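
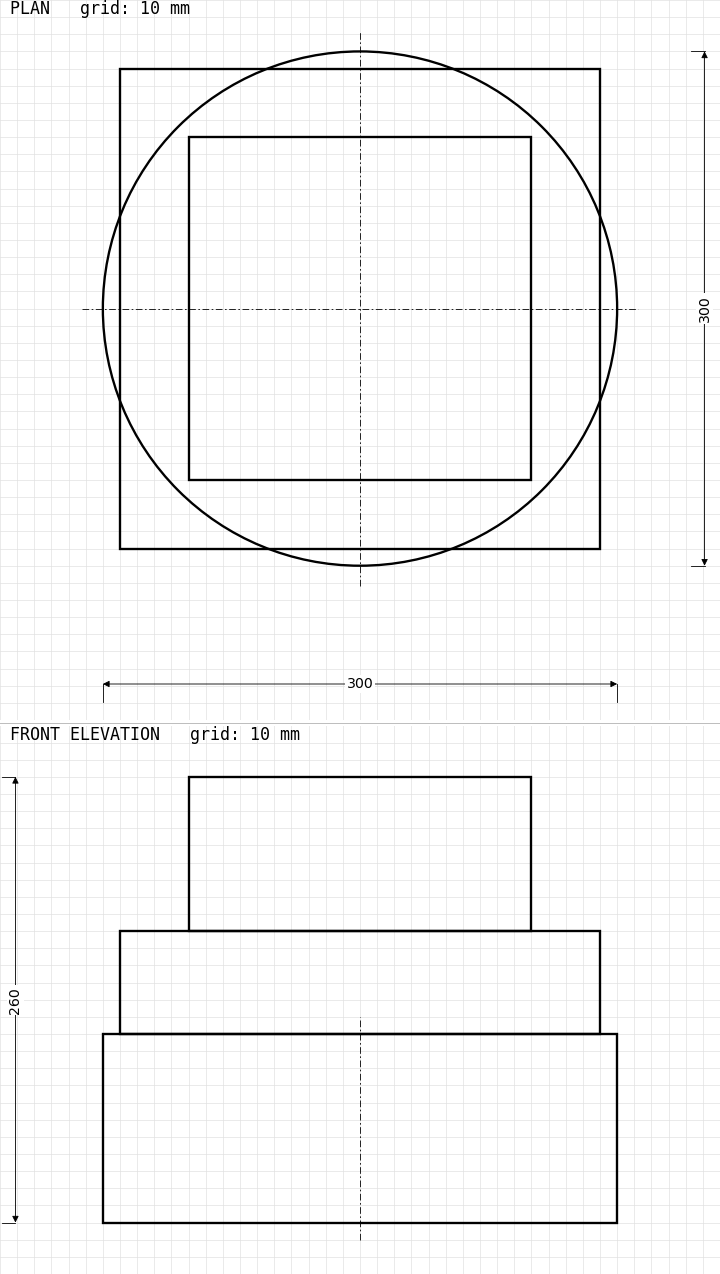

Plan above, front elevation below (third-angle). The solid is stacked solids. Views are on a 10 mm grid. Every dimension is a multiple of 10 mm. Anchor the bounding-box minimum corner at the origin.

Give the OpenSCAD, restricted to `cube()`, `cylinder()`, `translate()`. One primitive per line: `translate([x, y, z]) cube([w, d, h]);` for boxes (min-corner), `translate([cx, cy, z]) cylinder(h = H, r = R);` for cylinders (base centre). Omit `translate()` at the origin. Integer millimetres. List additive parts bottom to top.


translate([150, 150, 0]) cylinder(h = 110, r = 150);
translate([10, 10, 110]) cube([280, 280, 60]);
translate([50, 50, 170]) cube([200, 200, 90]);


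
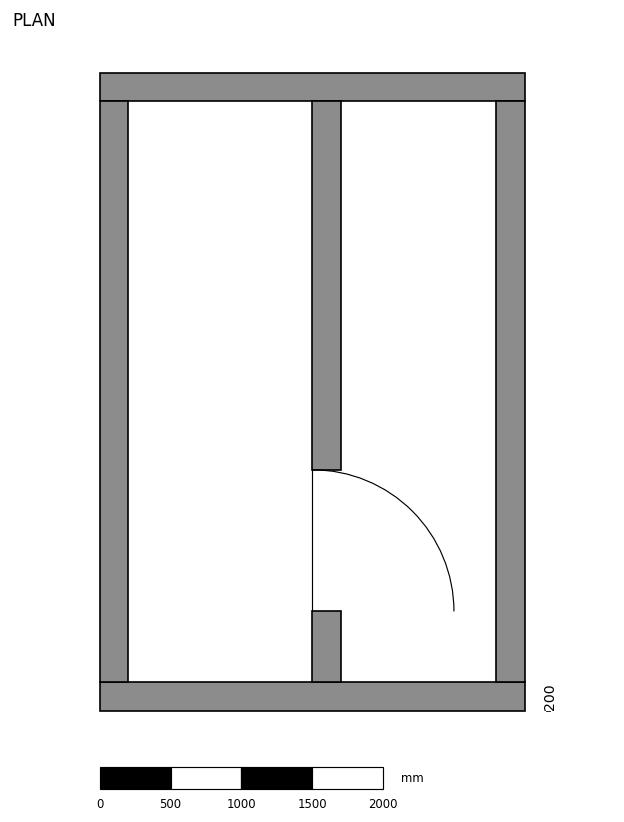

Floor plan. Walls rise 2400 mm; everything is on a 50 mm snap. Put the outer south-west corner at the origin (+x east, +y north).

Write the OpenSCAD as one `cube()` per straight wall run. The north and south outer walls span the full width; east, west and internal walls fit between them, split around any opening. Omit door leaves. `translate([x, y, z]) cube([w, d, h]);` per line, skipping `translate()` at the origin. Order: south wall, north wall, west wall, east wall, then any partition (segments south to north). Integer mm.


cube([3000, 200, 2400]);
translate([0, 4300, 0]) cube([3000, 200, 2400]);
translate([0, 200, 0]) cube([200, 4100, 2400]);
translate([2800, 200, 0]) cube([200, 4100, 2400]);
translate([1500, 200, 0]) cube([200, 500, 2400]);
translate([1500, 1700, 0]) cube([200, 2600, 2400]);


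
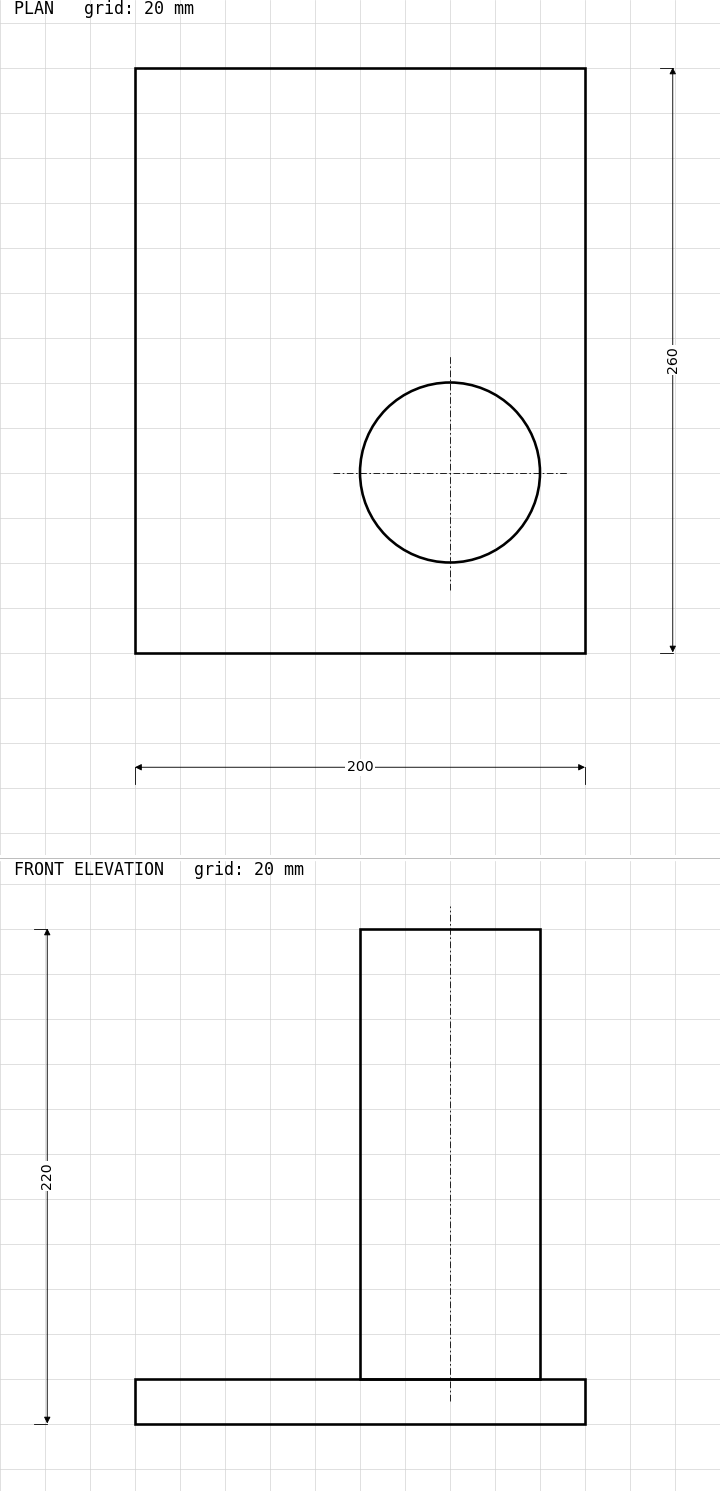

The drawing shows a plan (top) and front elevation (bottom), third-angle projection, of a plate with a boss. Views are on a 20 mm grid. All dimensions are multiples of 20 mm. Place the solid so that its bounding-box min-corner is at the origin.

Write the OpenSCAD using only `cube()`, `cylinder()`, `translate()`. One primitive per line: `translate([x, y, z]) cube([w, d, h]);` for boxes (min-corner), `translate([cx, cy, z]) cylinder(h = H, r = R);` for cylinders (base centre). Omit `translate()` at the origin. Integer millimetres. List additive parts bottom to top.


cube([200, 260, 20]);
translate([140, 80, 20]) cylinder(h = 200, r = 40);


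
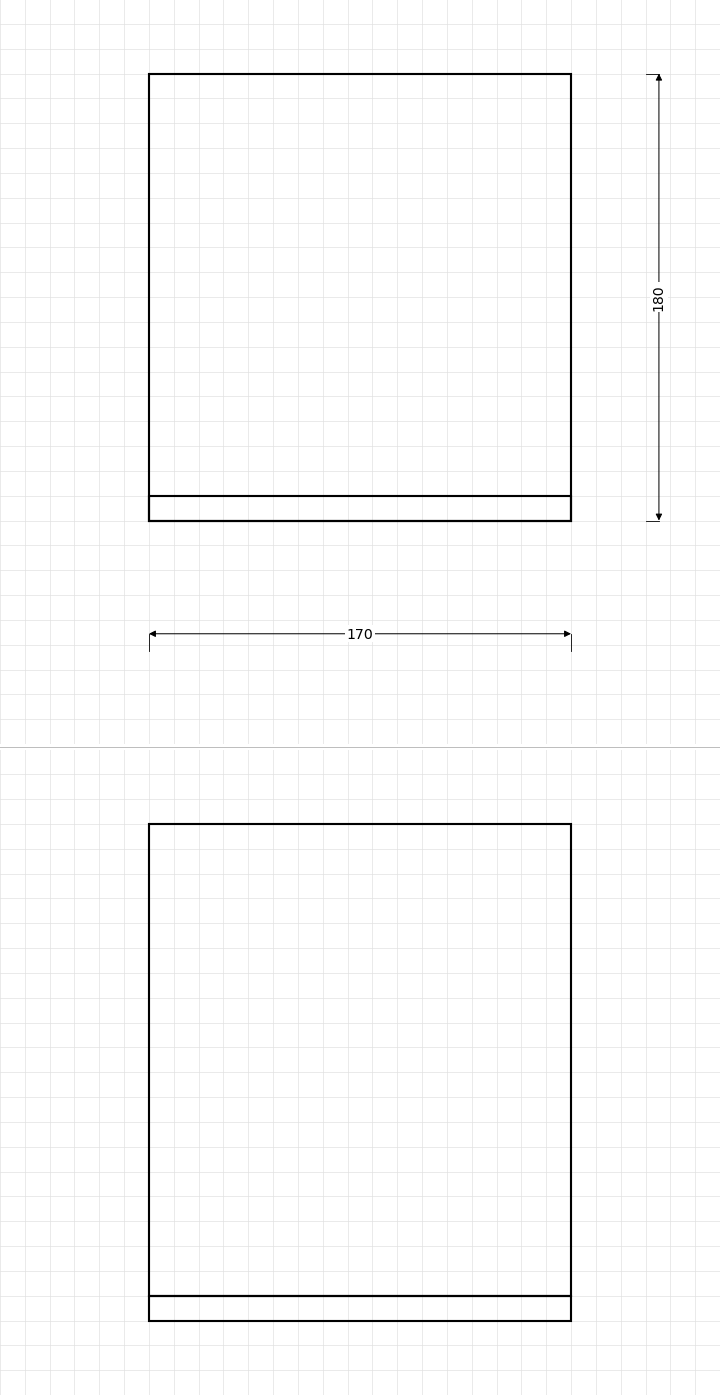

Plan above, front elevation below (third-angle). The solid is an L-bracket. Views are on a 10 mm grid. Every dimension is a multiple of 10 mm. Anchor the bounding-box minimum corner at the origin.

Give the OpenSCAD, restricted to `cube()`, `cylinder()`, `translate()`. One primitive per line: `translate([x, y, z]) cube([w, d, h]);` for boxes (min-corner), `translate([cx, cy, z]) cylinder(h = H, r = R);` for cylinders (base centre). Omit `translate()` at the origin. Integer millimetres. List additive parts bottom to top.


cube([170, 180, 10]);
translate([0, 0, 10]) cube([170, 10, 190]);


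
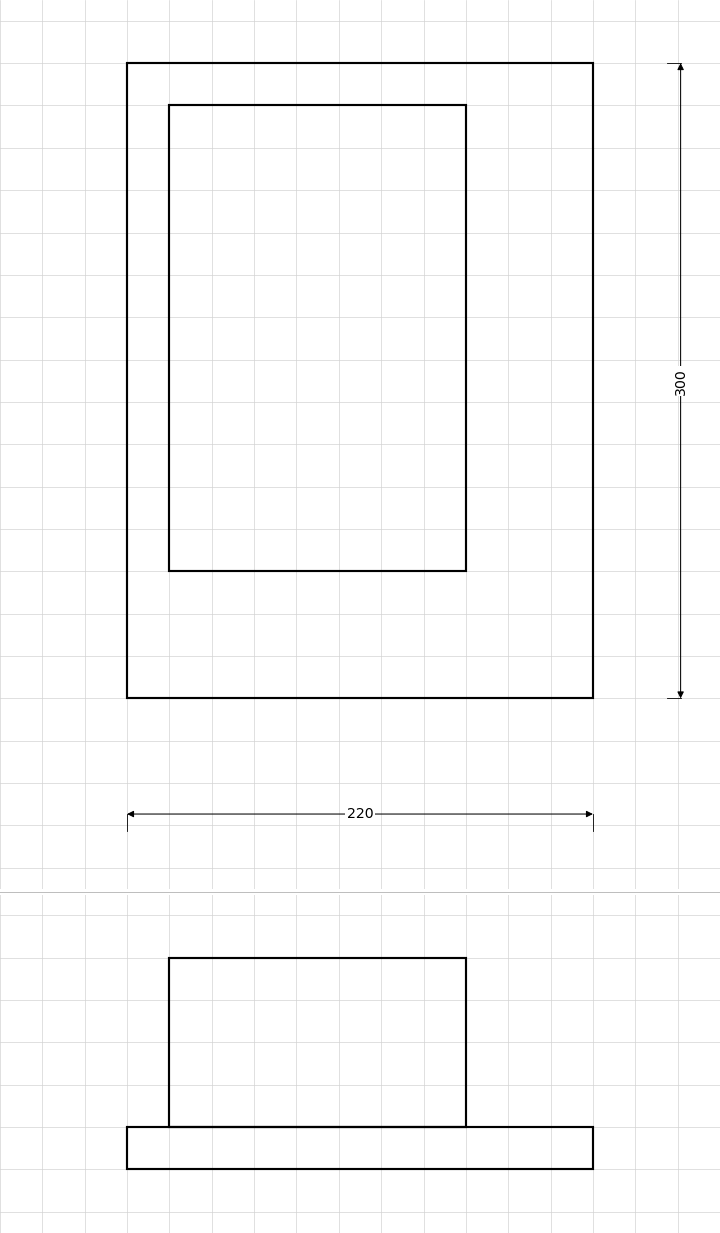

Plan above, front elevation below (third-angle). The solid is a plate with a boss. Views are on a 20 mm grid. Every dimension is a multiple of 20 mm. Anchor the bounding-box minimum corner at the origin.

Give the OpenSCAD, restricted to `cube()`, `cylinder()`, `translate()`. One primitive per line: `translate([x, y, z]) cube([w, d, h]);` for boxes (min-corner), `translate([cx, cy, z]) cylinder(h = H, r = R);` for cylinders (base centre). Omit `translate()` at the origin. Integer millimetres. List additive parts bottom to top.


cube([220, 300, 20]);
translate([20, 60, 20]) cube([140, 220, 80]);


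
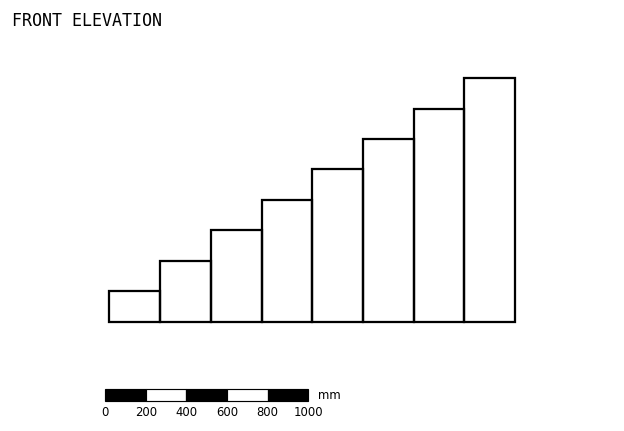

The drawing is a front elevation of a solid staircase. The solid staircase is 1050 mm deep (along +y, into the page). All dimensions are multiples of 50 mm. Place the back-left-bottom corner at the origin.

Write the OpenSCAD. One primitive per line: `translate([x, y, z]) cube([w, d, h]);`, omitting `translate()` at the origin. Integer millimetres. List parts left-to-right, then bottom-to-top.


cube([250, 1050, 150]);
translate([250, 0, 0]) cube([250, 1050, 300]);
translate([500, 0, 0]) cube([250, 1050, 450]);
translate([750, 0, 0]) cube([250, 1050, 600]);
translate([1000, 0, 0]) cube([250, 1050, 750]);
translate([1250, 0, 0]) cube([250, 1050, 900]);
translate([1500, 0, 0]) cube([250, 1050, 1050]);
translate([1750, 0, 0]) cube([250, 1050, 1200]);


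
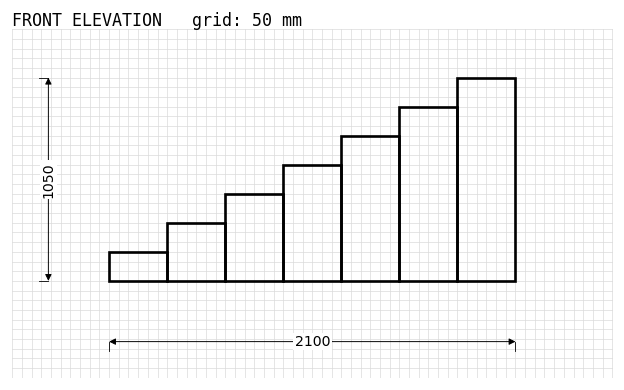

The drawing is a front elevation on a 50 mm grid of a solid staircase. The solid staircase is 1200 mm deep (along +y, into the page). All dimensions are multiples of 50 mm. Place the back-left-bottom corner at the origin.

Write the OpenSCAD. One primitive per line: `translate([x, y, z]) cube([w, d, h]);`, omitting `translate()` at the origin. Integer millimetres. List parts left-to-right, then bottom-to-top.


cube([300, 1200, 150]);
translate([300, 0, 0]) cube([300, 1200, 300]);
translate([600, 0, 0]) cube([300, 1200, 450]);
translate([900, 0, 0]) cube([300, 1200, 600]);
translate([1200, 0, 0]) cube([300, 1200, 750]);
translate([1500, 0, 0]) cube([300, 1200, 900]);
translate([1800, 0, 0]) cube([300, 1200, 1050]);


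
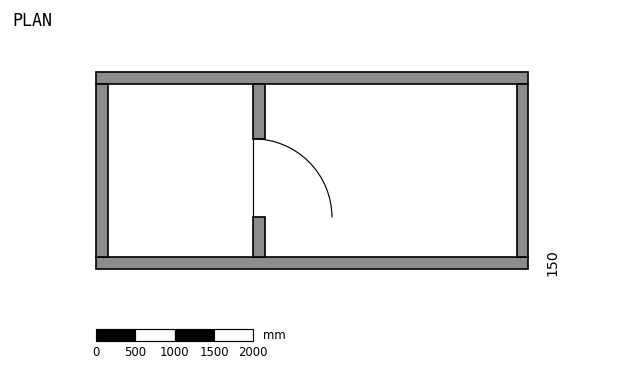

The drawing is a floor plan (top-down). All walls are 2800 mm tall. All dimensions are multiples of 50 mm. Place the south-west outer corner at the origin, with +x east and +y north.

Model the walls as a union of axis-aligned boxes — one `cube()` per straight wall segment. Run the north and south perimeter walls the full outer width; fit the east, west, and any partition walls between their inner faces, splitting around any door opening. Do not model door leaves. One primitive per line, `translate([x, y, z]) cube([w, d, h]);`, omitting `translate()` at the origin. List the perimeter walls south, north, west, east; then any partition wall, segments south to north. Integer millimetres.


cube([5500, 150, 2800]);
translate([0, 2350, 0]) cube([5500, 150, 2800]);
translate([0, 150, 0]) cube([150, 2200, 2800]);
translate([5350, 150, 0]) cube([150, 2200, 2800]);
translate([2000, 150, 0]) cube([150, 500, 2800]);
translate([2000, 1650, 0]) cube([150, 700, 2800]);


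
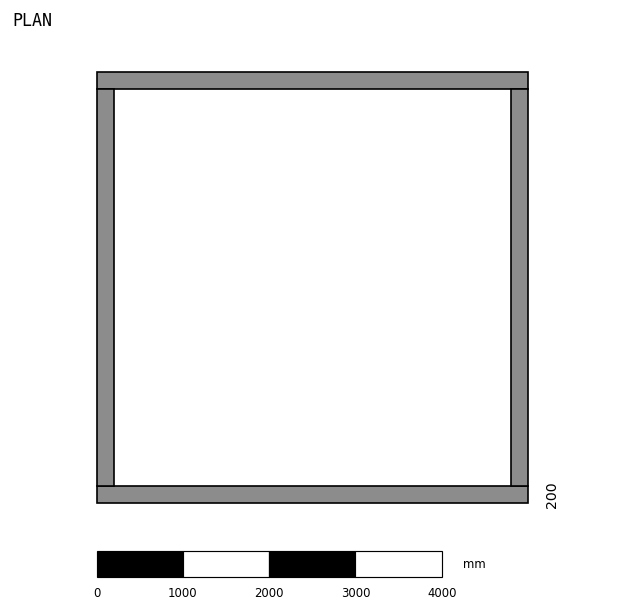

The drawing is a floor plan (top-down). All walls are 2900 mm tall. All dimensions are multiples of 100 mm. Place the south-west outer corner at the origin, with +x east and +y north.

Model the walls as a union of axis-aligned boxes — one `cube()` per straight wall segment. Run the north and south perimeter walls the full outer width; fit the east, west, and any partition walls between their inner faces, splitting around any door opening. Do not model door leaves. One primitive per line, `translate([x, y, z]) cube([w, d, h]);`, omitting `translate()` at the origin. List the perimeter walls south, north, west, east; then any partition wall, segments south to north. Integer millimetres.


cube([5000, 200, 2900]);
translate([0, 4800, 0]) cube([5000, 200, 2900]);
translate([0, 200, 0]) cube([200, 4600, 2900]);
translate([4800, 200, 0]) cube([200, 4600, 2900]);


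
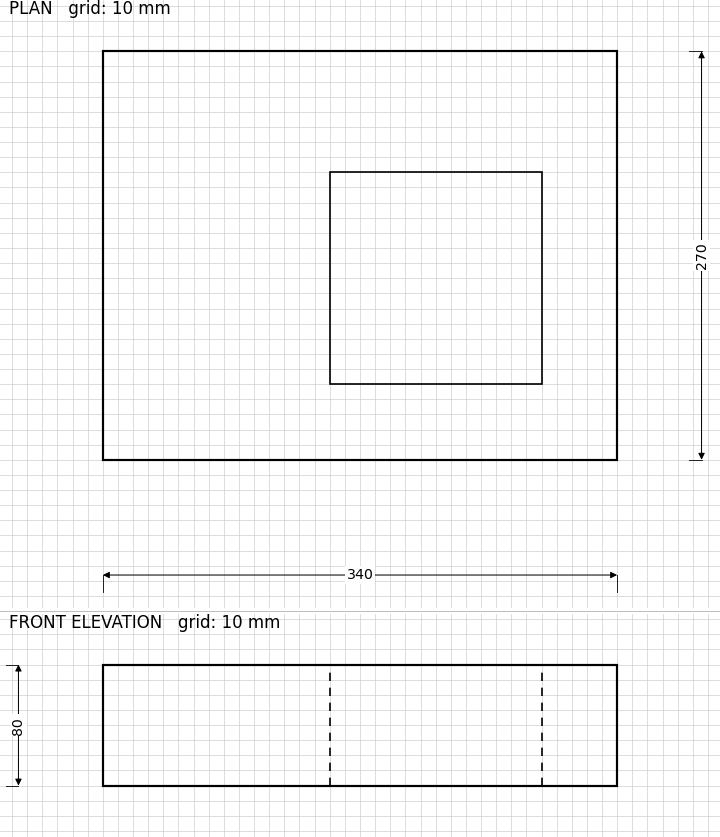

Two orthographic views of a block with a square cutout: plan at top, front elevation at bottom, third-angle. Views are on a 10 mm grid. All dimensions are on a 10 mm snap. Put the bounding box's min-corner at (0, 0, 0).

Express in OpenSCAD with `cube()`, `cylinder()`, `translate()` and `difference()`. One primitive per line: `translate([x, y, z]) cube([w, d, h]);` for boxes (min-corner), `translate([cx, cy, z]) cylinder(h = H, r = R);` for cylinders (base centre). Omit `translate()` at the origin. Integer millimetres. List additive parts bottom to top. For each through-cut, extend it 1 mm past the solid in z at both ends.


difference() {
  cube([340, 270, 80]);
  translate([150, 50, -1]) cube([140, 140, 82]);
}


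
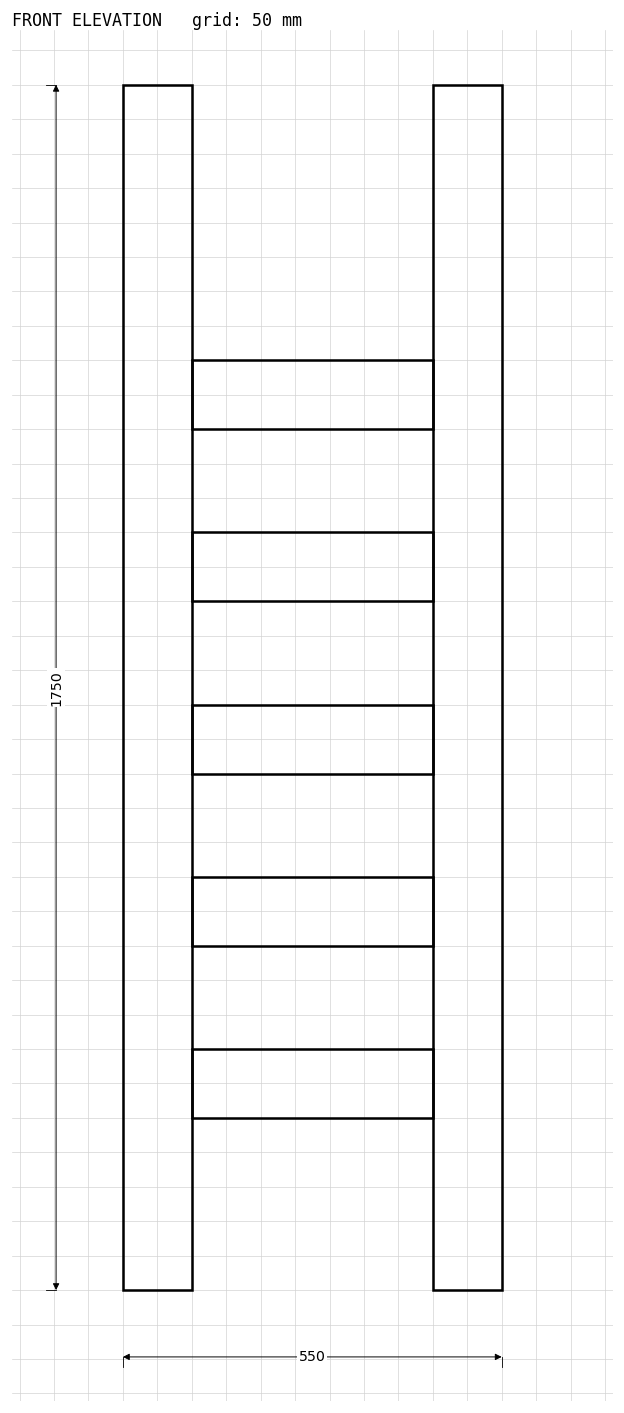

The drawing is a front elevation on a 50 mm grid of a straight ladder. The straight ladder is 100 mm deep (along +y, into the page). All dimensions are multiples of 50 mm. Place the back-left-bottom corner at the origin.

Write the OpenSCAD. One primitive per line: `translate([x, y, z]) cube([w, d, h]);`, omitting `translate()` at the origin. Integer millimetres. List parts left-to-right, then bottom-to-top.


cube([100, 100, 1750]);
translate([100, 0, 250]) cube([350, 100, 100]);
translate([100, 0, 500]) cube([350, 100, 100]);
translate([100, 0, 750]) cube([350, 100, 100]);
translate([100, 0, 1000]) cube([350, 100, 100]);
translate([100, 0, 1250]) cube([350, 100, 100]);
translate([450, 0, 0]) cube([100, 100, 1750]);


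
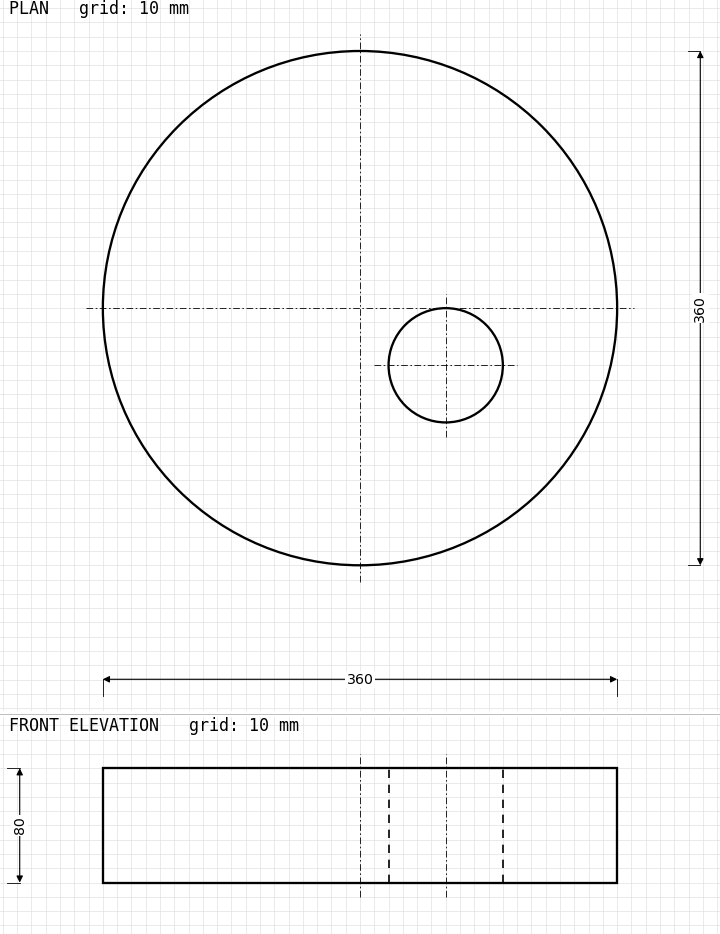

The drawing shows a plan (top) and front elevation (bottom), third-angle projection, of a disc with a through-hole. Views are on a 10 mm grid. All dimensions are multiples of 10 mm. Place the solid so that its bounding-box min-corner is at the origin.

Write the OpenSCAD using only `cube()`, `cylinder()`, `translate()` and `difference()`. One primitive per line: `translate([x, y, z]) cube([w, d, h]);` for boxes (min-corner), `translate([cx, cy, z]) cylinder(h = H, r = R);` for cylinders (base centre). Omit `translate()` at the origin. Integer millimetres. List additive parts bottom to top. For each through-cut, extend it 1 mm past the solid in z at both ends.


difference() {
  translate([180, 180, 0]) cylinder(h = 80, r = 180);
  translate([240, 140, -1]) cylinder(h = 82, r = 40);
}


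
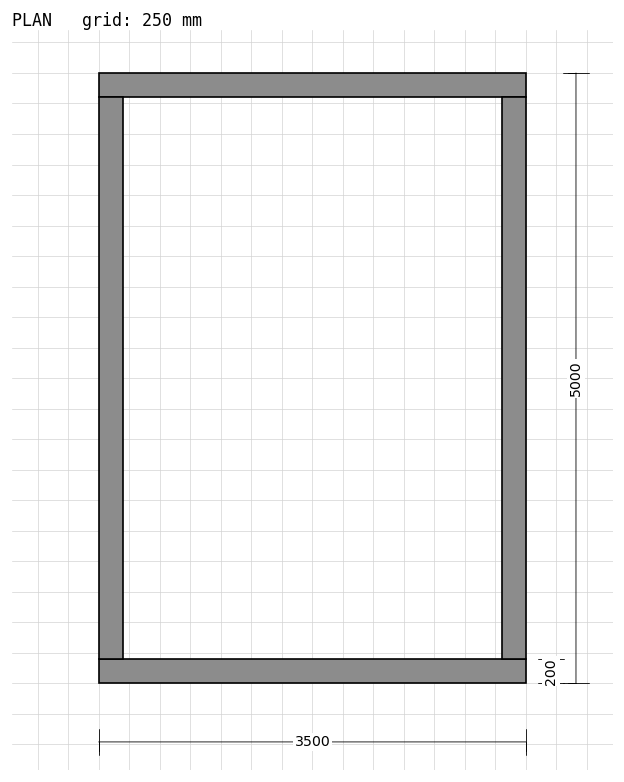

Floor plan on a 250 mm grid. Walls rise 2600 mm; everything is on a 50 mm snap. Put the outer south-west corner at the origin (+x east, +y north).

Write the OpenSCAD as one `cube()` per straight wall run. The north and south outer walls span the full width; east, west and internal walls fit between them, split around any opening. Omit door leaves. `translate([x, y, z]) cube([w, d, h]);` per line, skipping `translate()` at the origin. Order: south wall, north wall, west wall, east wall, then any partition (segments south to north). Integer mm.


cube([3500, 200, 2600]);
translate([0, 4800, 0]) cube([3500, 200, 2600]);
translate([0, 200, 0]) cube([200, 4600, 2600]);
translate([3300, 200, 0]) cube([200, 4600, 2600]);


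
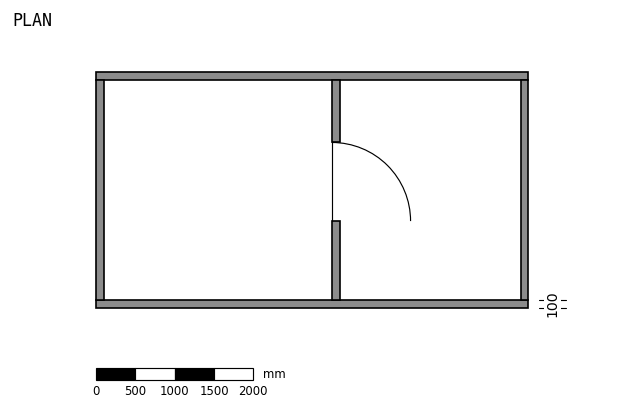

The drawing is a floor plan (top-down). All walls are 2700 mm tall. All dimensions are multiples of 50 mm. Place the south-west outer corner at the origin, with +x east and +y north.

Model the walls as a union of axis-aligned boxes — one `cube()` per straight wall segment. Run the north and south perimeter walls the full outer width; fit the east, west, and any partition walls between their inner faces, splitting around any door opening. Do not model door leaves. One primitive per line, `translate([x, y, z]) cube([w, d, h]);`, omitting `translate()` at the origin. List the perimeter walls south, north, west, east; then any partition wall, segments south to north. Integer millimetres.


cube([5500, 100, 2700]);
translate([0, 2900, 0]) cube([5500, 100, 2700]);
translate([0, 100, 0]) cube([100, 2800, 2700]);
translate([5400, 100, 0]) cube([100, 2800, 2700]);
translate([3000, 100, 0]) cube([100, 1000, 2700]);
translate([3000, 2100, 0]) cube([100, 800, 2700]);


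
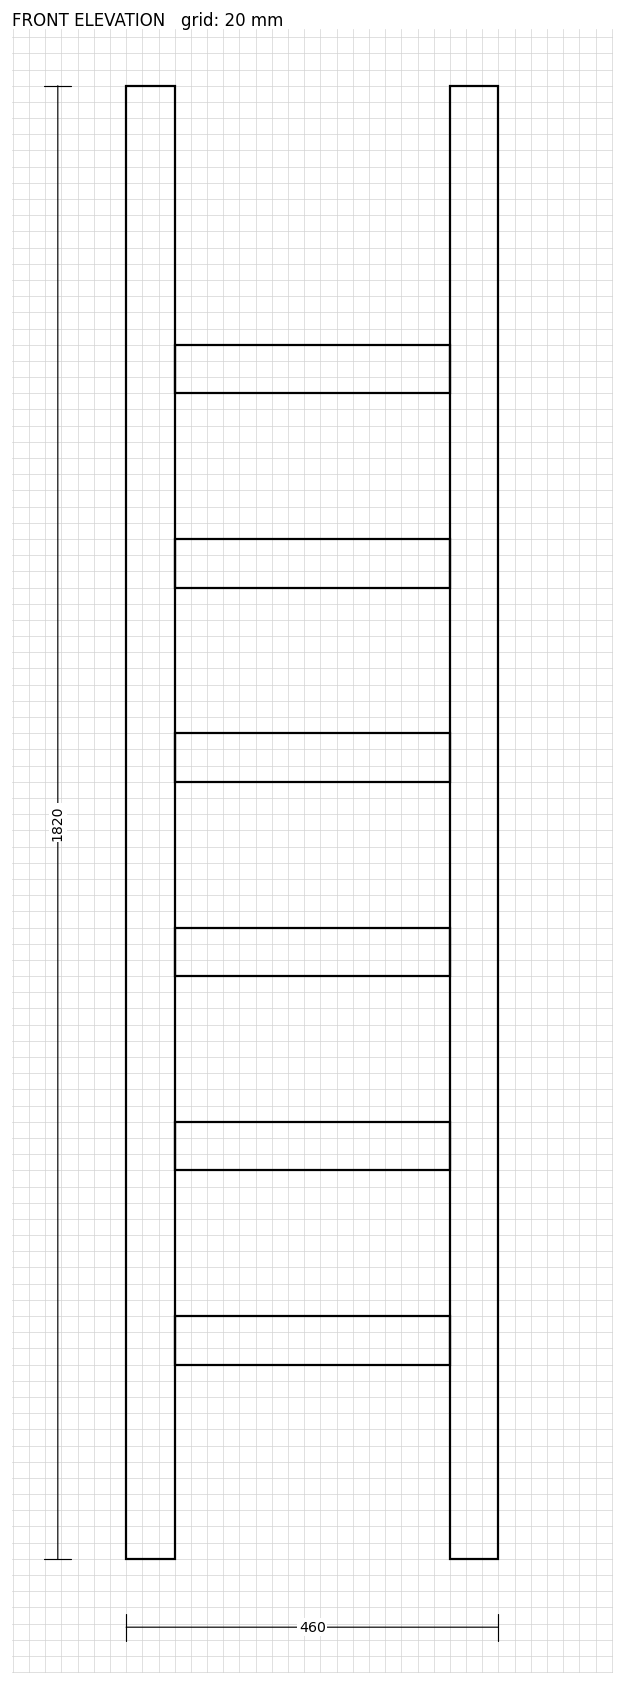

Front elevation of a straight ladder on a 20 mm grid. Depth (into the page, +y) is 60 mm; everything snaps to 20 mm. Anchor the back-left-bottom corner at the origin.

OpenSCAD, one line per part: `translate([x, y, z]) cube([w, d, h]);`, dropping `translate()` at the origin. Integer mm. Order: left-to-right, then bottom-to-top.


cube([60, 60, 1820]);
translate([60, 0, 240]) cube([340, 60, 60]);
translate([60, 0, 480]) cube([340, 60, 60]);
translate([60, 0, 720]) cube([340, 60, 60]);
translate([60, 0, 960]) cube([340, 60, 60]);
translate([60, 0, 1200]) cube([340, 60, 60]);
translate([60, 0, 1440]) cube([340, 60, 60]);
translate([400, 0, 0]) cube([60, 60, 1820]);


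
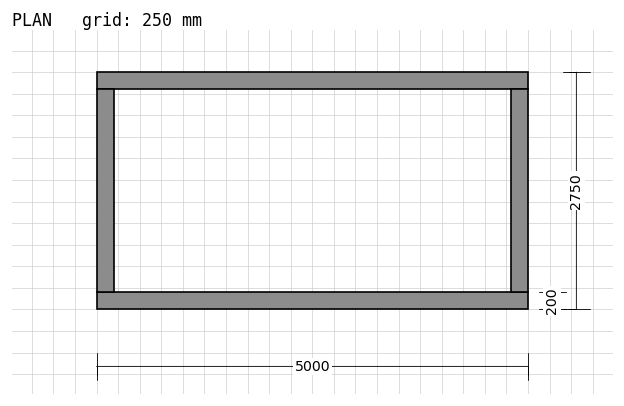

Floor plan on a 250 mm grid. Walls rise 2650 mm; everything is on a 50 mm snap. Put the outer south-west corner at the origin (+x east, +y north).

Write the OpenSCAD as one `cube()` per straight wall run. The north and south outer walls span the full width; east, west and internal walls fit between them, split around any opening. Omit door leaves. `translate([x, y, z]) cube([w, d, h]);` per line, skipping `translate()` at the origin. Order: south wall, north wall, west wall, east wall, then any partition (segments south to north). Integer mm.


cube([5000, 200, 2650]);
translate([0, 2550, 0]) cube([5000, 200, 2650]);
translate([0, 200, 0]) cube([200, 2350, 2650]);
translate([4800, 200, 0]) cube([200, 2350, 2650]);


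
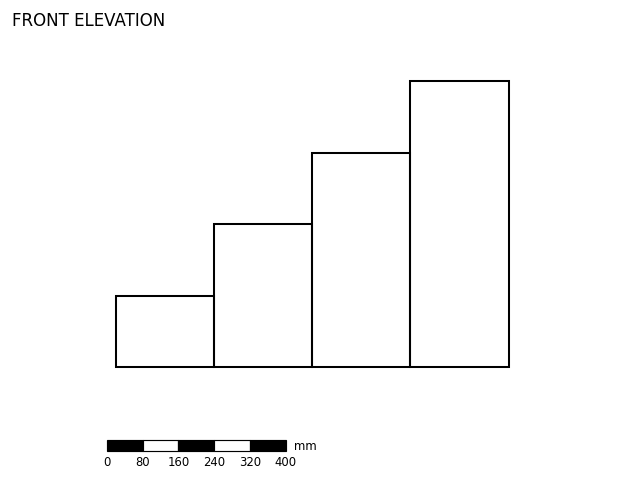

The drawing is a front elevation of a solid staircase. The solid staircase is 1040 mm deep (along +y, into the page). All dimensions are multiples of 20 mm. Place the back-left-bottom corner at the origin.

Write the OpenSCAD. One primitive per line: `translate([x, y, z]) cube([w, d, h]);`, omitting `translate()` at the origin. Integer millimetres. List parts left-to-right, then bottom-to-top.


cube([220, 1040, 160]);
translate([220, 0, 0]) cube([220, 1040, 320]);
translate([440, 0, 0]) cube([220, 1040, 480]);
translate([660, 0, 0]) cube([220, 1040, 640]);


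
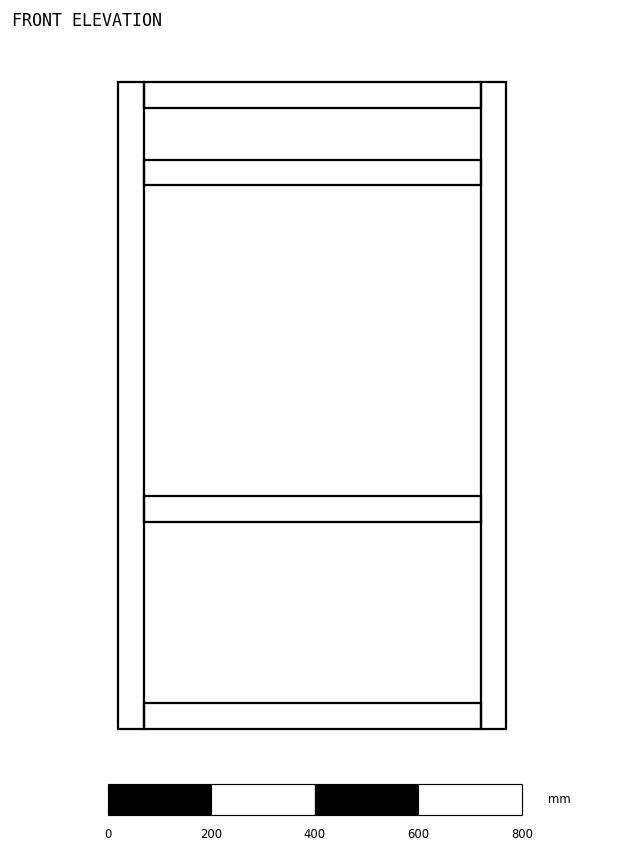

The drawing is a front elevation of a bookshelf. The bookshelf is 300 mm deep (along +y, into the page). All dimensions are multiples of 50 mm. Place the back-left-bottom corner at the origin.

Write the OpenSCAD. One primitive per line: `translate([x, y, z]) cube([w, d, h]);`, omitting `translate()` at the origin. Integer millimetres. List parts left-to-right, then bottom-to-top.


cube([50, 300, 1250]);
translate([50, 0, 0]) cube([650, 300, 50]);
translate([50, 0, 400]) cube([650, 300, 50]);
translate([50, 0, 1050]) cube([650, 300, 50]);
translate([50, 0, 1200]) cube([650, 300, 50]);
translate([700, 0, 0]) cube([50, 300, 1250]);


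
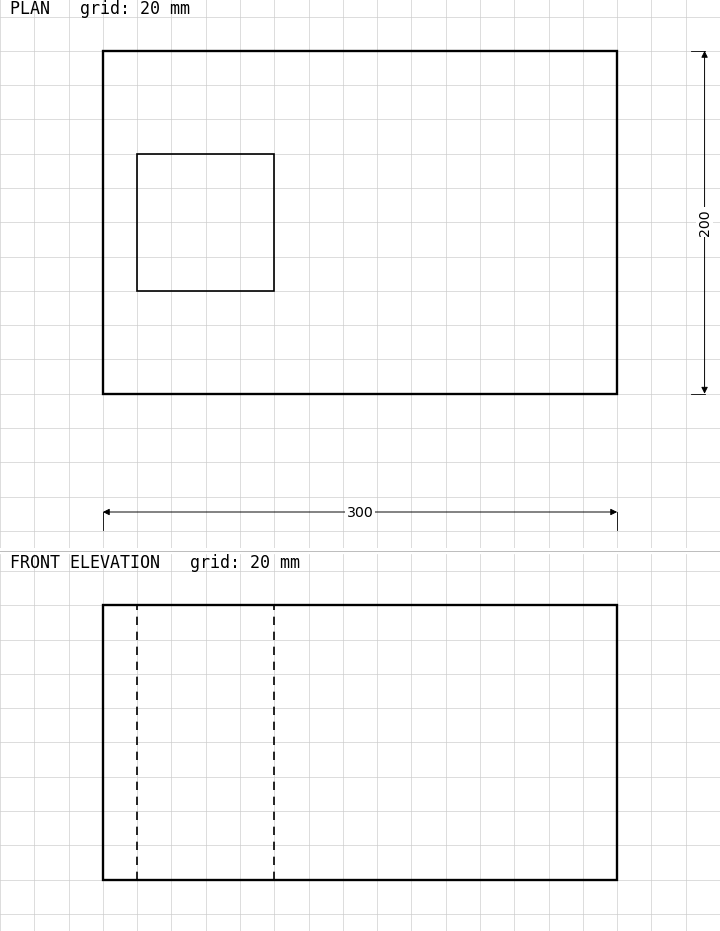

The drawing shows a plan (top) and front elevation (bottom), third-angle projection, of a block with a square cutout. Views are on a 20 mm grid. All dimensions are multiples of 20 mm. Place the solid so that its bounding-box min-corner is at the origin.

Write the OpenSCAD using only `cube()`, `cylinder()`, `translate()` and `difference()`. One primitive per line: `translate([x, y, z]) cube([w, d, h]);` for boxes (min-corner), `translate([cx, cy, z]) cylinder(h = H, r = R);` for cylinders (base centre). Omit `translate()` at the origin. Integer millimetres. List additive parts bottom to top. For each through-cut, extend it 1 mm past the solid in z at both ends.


difference() {
  cube([300, 200, 160]);
  translate([20, 60, -1]) cube([80, 80, 162]);
}


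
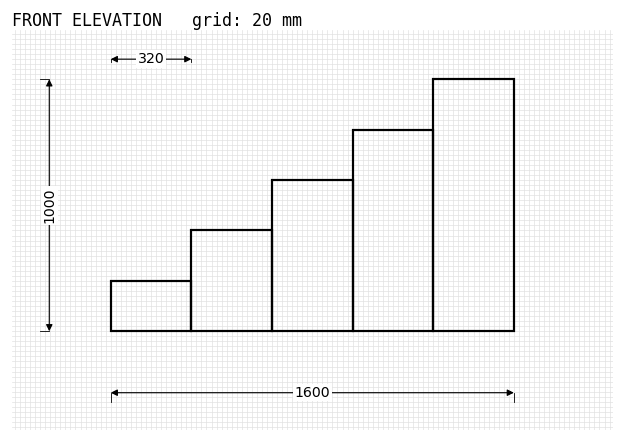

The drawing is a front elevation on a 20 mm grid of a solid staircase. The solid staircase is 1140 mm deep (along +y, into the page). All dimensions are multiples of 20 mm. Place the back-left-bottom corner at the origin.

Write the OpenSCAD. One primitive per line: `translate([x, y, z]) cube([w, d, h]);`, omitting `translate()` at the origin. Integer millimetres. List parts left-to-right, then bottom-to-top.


cube([320, 1140, 200]);
translate([320, 0, 0]) cube([320, 1140, 400]);
translate([640, 0, 0]) cube([320, 1140, 600]);
translate([960, 0, 0]) cube([320, 1140, 800]);
translate([1280, 0, 0]) cube([320, 1140, 1000]);


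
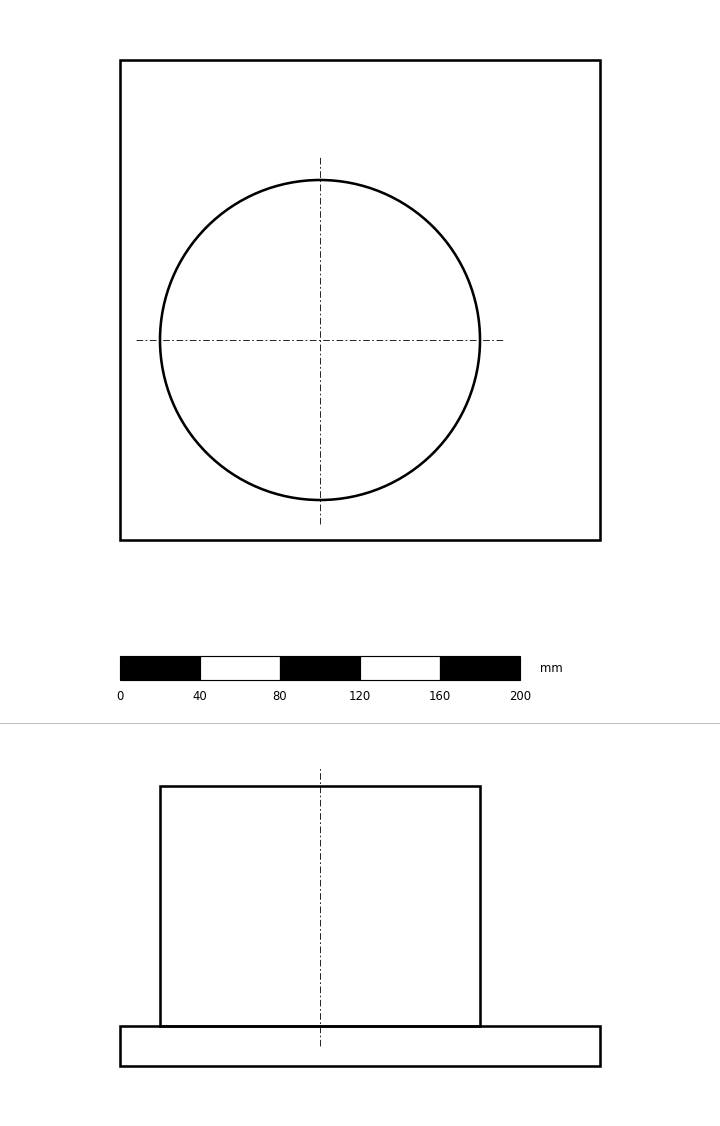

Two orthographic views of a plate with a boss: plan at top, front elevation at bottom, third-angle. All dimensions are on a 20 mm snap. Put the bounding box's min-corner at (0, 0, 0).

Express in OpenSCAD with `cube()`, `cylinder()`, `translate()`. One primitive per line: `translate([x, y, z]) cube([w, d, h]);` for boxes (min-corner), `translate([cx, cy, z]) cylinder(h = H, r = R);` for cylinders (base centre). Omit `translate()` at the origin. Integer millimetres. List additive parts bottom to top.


cube([240, 240, 20]);
translate([100, 100, 20]) cylinder(h = 120, r = 80);


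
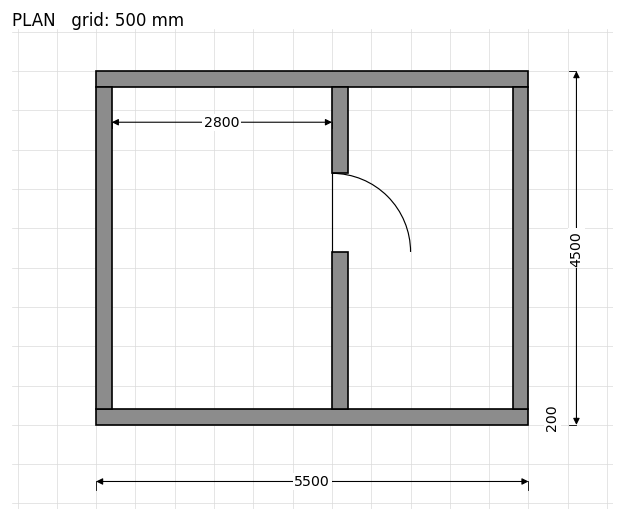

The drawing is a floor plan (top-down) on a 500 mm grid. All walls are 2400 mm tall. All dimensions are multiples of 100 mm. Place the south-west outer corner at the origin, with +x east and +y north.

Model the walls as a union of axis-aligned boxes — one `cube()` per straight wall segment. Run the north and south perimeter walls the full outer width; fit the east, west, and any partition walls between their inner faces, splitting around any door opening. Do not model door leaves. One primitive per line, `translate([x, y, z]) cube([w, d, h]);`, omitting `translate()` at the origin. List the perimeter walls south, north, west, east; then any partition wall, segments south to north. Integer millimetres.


cube([5500, 200, 2400]);
translate([0, 4300, 0]) cube([5500, 200, 2400]);
translate([0, 200, 0]) cube([200, 4100, 2400]);
translate([5300, 200, 0]) cube([200, 4100, 2400]);
translate([3000, 200, 0]) cube([200, 2000, 2400]);
translate([3000, 3200, 0]) cube([200, 1100, 2400]);


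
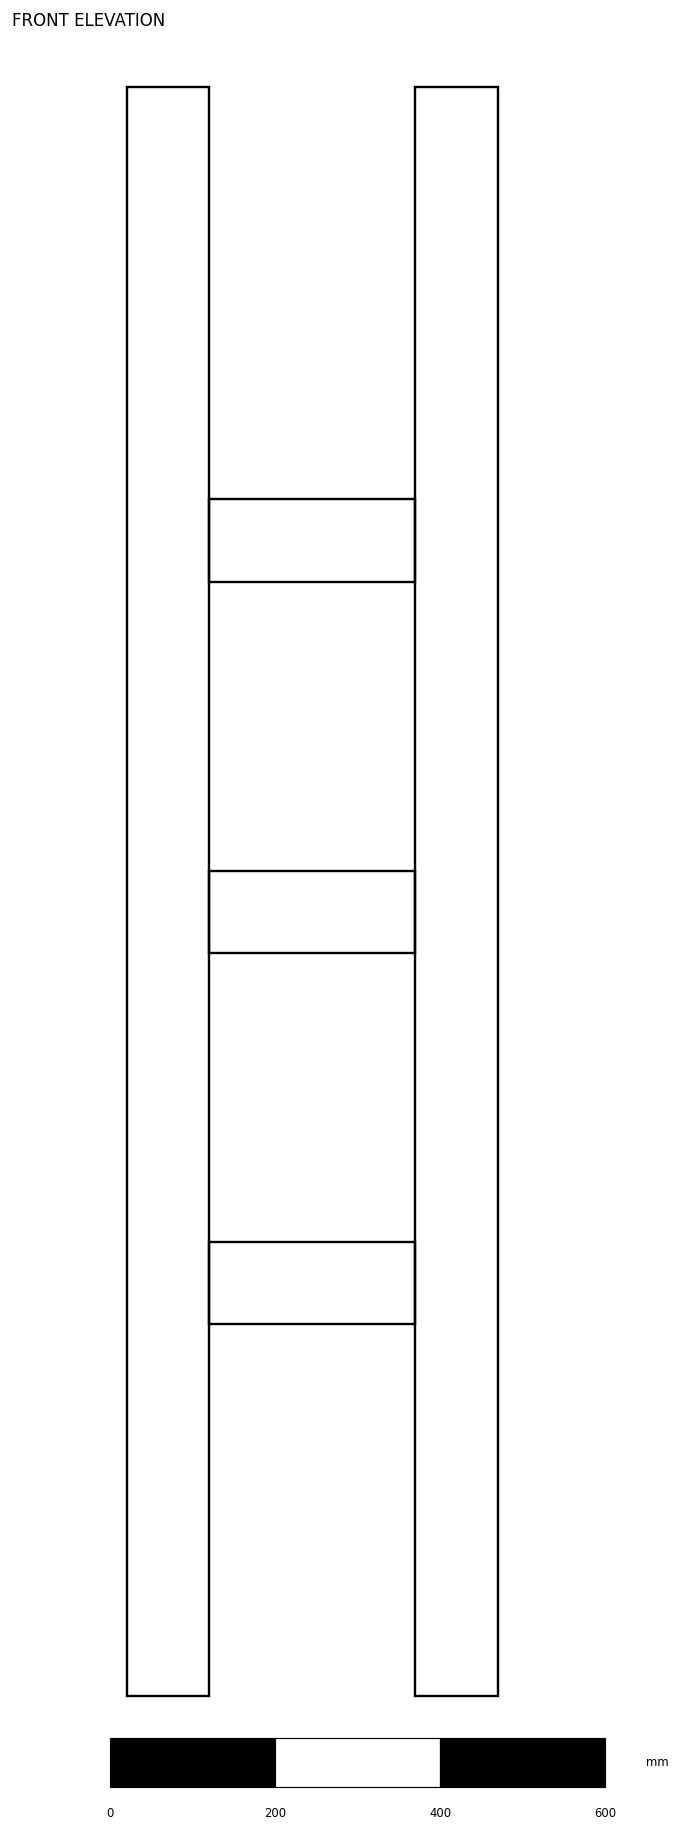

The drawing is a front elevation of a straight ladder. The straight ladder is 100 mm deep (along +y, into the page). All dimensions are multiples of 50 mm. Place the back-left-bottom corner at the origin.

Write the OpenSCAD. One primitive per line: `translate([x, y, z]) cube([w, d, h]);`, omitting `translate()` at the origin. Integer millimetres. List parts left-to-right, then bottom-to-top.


cube([100, 100, 1950]);
translate([100, 0, 450]) cube([250, 100, 100]);
translate([100, 0, 900]) cube([250, 100, 100]);
translate([100, 0, 1350]) cube([250, 100, 100]);
translate([350, 0, 0]) cube([100, 100, 1950]);


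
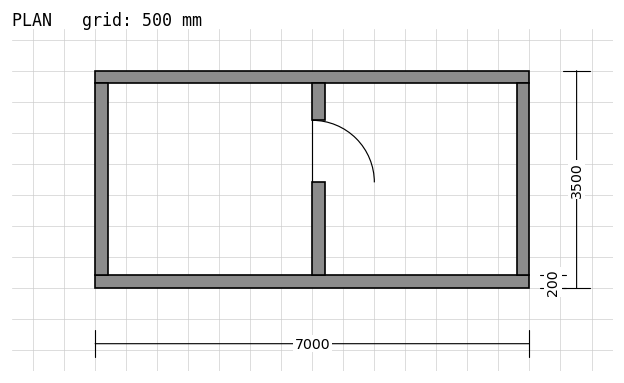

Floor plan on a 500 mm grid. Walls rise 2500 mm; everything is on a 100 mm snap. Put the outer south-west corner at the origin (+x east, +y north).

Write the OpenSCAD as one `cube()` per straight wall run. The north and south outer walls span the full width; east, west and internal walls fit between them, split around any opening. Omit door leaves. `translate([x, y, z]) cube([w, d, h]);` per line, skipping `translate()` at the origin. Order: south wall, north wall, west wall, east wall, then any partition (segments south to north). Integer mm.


cube([7000, 200, 2500]);
translate([0, 3300, 0]) cube([7000, 200, 2500]);
translate([0, 200, 0]) cube([200, 3100, 2500]);
translate([6800, 200, 0]) cube([200, 3100, 2500]);
translate([3500, 200, 0]) cube([200, 1500, 2500]);
translate([3500, 2700, 0]) cube([200, 600, 2500]);


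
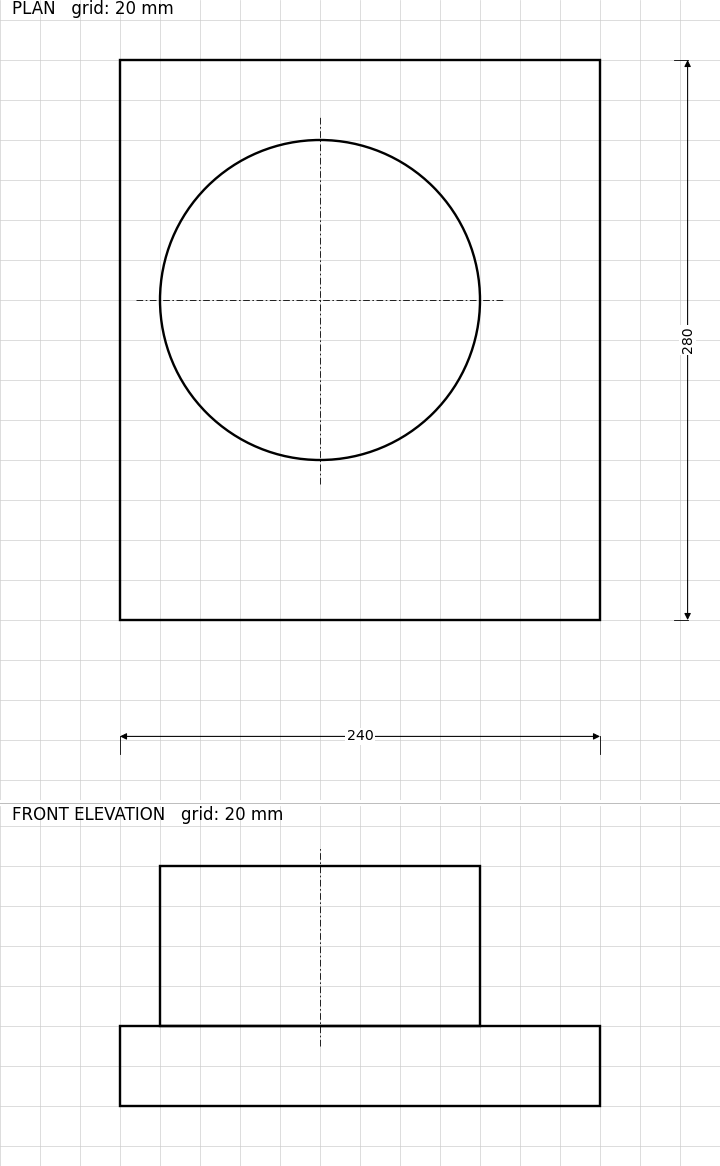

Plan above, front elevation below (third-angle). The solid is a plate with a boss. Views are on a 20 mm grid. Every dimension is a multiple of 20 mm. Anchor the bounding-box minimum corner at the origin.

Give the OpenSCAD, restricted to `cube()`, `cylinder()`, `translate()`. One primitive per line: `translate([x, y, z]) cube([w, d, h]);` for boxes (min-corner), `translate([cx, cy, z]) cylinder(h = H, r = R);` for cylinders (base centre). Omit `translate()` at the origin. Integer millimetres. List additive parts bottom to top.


cube([240, 280, 40]);
translate([100, 160, 40]) cylinder(h = 80, r = 80);


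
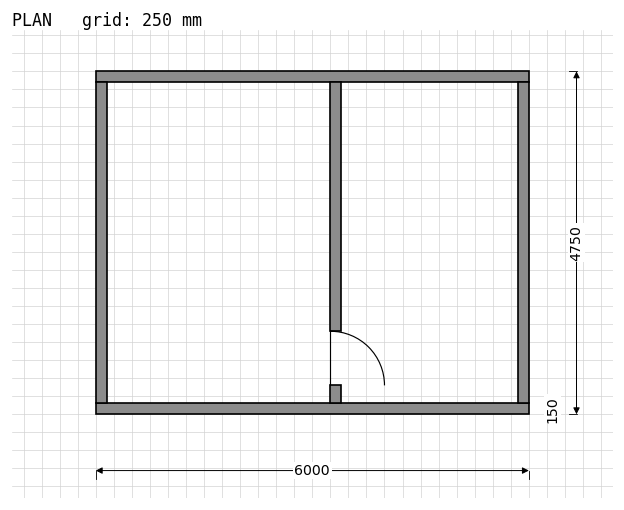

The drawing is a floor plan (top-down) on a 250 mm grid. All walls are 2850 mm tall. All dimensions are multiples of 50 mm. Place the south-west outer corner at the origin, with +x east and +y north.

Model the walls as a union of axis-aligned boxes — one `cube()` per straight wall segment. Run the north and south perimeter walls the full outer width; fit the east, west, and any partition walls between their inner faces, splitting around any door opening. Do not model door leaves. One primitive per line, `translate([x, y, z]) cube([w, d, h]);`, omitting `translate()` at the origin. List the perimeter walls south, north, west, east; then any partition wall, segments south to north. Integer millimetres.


cube([6000, 150, 2850]);
translate([0, 4600, 0]) cube([6000, 150, 2850]);
translate([0, 150, 0]) cube([150, 4450, 2850]);
translate([5850, 150, 0]) cube([150, 4450, 2850]);
translate([3250, 150, 0]) cube([150, 250, 2850]);
translate([3250, 1150, 0]) cube([150, 3450, 2850]);


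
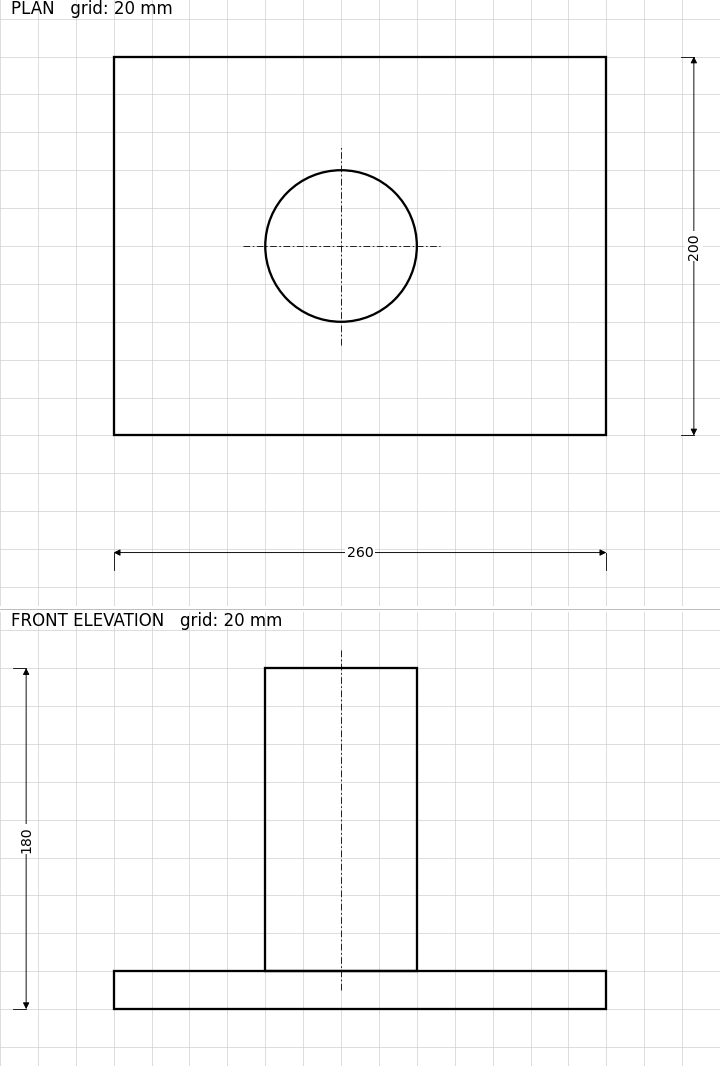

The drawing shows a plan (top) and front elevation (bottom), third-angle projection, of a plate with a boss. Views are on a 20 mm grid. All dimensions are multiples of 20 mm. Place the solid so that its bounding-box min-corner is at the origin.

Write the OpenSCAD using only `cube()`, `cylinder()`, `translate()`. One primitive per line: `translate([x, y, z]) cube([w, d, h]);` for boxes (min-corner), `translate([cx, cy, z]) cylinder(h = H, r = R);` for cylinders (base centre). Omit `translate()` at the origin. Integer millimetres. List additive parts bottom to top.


cube([260, 200, 20]);
translate([120, 100, 20]) cylinder(h = 160, r = 40);


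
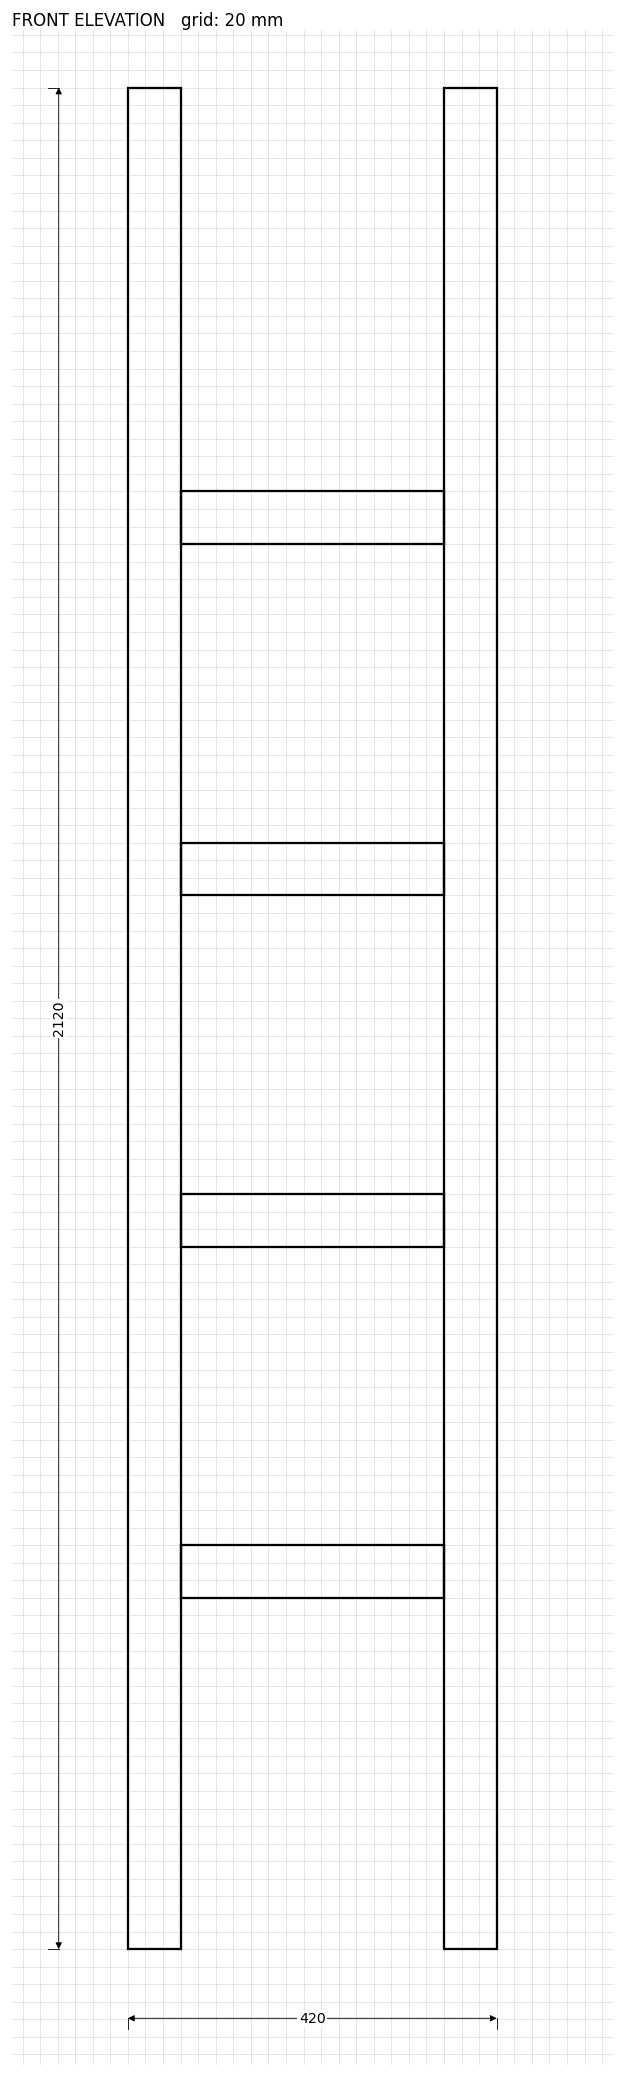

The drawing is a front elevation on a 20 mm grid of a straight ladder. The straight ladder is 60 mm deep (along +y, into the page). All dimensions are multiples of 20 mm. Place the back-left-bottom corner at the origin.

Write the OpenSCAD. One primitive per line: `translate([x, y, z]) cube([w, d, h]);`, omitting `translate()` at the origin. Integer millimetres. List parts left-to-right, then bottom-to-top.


cube([60, 60, 2120]);
translate([60, 0, 400]) cube([300, 60, 60]);
translate([60, 0, 800]) cube([300, 60, 60]);
translate([60, 0, 1200]) cube([300, 60, 60]);
translate([60, 0, 1600]) cube([300, 60, 60]);
translate([360, 0, 0]) cube([60, 60, 2120]);


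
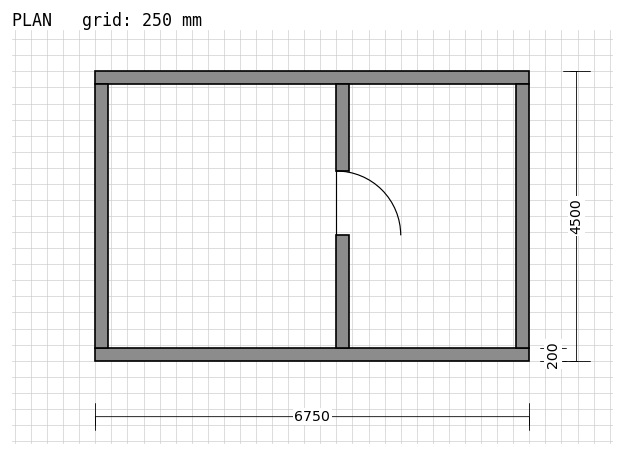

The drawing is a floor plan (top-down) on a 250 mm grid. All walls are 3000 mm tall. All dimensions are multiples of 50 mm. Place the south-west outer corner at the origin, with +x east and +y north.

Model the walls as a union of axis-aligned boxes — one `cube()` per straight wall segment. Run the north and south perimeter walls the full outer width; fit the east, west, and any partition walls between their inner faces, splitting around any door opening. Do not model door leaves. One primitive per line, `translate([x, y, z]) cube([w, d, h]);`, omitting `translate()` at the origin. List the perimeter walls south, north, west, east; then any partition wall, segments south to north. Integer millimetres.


cube([6750, 200, 3000]);
translate([0, 4300, 0]) cube([6750, 200, 3000]);
translate([0, 200, 0]) cube([200, 4100, 3000]);
translate([6550, 200, 0]) cube([200, 4100, 3000]);
translate([3750, 200, 0]) cube([200, 1750, 3000]);
translate([3750, 2950, 0]) cube([200, 1350, 3000]);


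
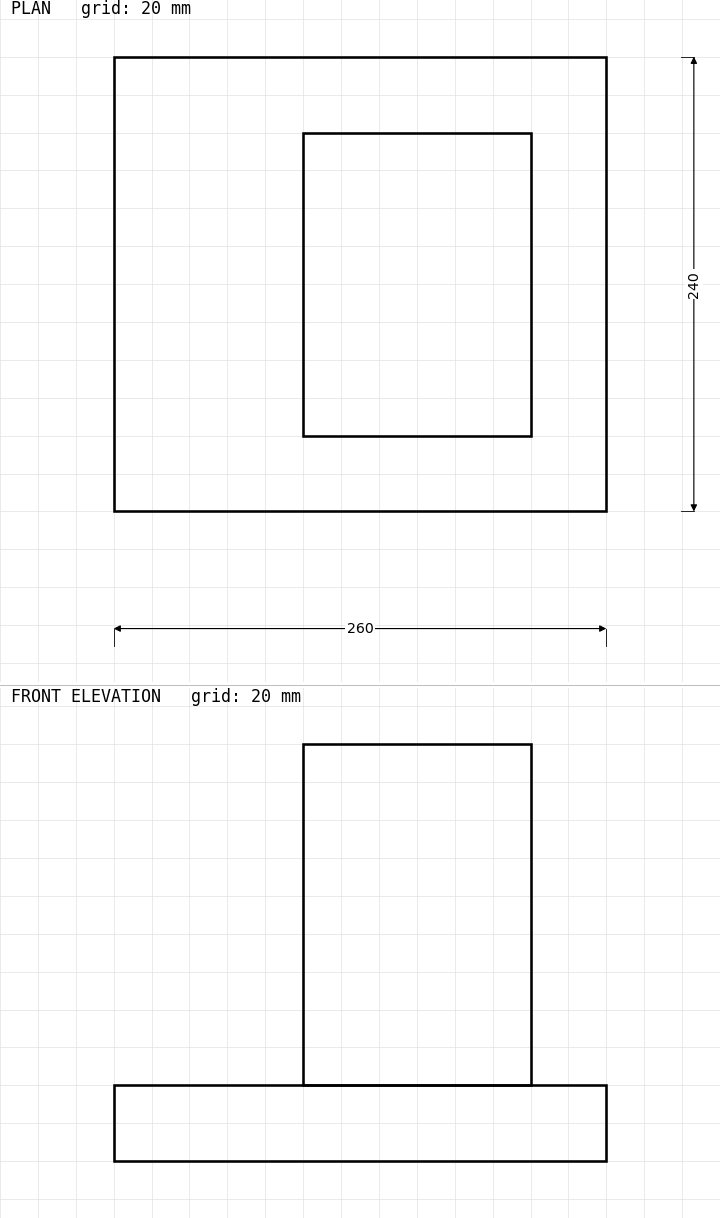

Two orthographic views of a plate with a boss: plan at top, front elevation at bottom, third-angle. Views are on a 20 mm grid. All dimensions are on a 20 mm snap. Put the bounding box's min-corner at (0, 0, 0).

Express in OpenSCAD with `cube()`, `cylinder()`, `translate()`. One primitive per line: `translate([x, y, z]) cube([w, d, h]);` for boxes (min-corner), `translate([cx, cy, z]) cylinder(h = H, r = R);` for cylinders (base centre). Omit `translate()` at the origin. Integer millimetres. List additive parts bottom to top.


cube([260, 240, 40]);
translate([100, 40, 40]) cube([120, 160, 180]);


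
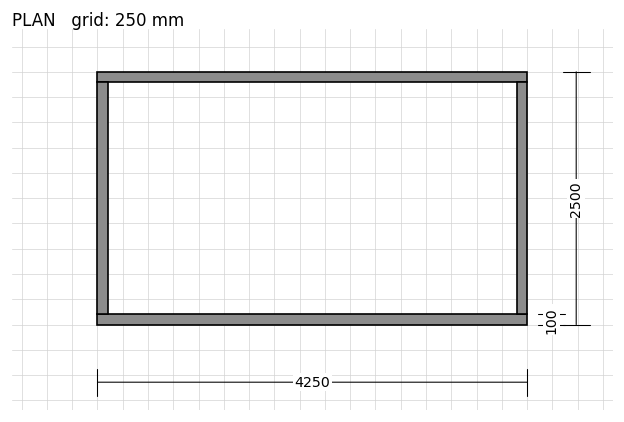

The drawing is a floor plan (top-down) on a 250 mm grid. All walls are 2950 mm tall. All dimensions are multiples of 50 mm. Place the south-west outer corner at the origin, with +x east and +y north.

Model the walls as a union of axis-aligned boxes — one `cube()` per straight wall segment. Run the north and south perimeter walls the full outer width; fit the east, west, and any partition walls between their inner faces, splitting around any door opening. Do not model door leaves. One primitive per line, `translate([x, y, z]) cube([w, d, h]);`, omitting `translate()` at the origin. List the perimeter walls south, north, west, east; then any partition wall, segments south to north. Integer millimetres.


cube([4250, 100, 2950]);
translate([0, 2400, 0]) cube([4250, 100, 2950]);
translate([0, 100, 0]) cube([100, 2300, 2950]);
translate([4150, 100, 0]) cube([100, 2300, 2950]);


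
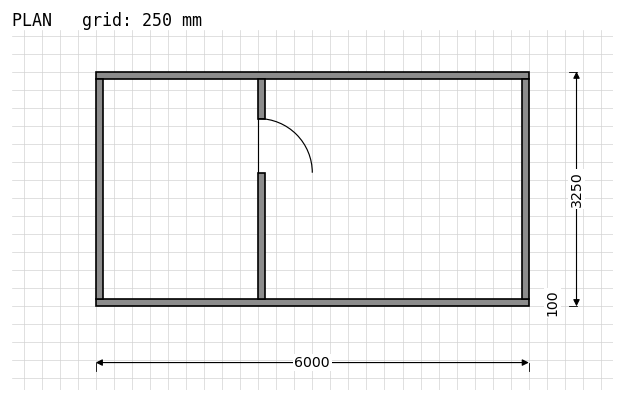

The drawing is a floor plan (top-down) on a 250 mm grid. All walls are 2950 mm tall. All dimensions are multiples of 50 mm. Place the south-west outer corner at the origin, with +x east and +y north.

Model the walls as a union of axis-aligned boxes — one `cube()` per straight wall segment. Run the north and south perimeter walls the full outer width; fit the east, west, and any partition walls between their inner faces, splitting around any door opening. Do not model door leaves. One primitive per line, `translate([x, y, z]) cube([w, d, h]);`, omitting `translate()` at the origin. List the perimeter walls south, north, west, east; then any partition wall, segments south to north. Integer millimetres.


cube([6000, 100, 2950]);
translate([0, 3150, 0]) cube([6000, 100, 2950]);
translate([0, 100, 0]) cube([100, 3050, 2950]);
translate([5900, 100, 0]) cube([100, 3050, 2950]);
translate([2250, 100, 0]) cube([100, 1750, 2950]);
translate([2250, 2600, 0]) cube([100, 550, 2950]);


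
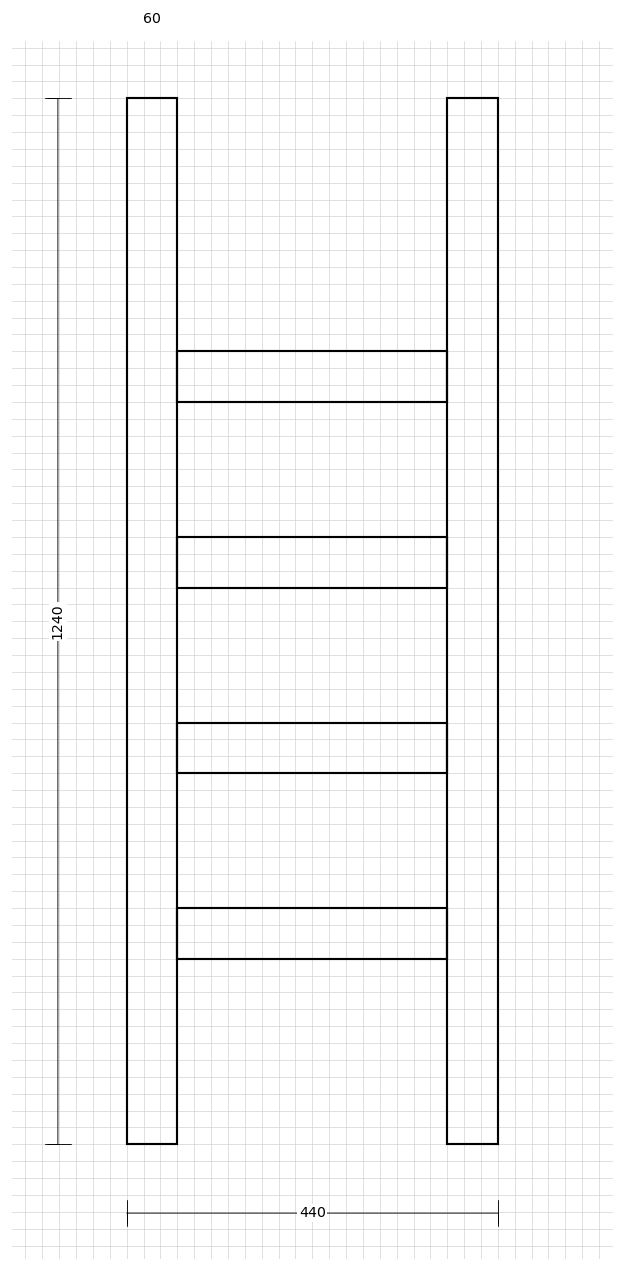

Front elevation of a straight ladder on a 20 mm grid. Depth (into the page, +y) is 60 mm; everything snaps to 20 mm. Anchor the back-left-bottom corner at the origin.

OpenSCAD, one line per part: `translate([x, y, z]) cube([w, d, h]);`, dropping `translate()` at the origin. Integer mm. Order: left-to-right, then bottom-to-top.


cube([60, 60, 1240]);
translate([60, 0, 220]) cube([320, 60, 60]);
translate([60, 0, 440]) cube([320, 60, 60]);
translate([60, 0, 660]) cube([320, 60, 60]);
translate([60, 0, 880]) cube([320, 60, 60]);
translate([380, 0, 0]) cube([60, 60, 1240]);


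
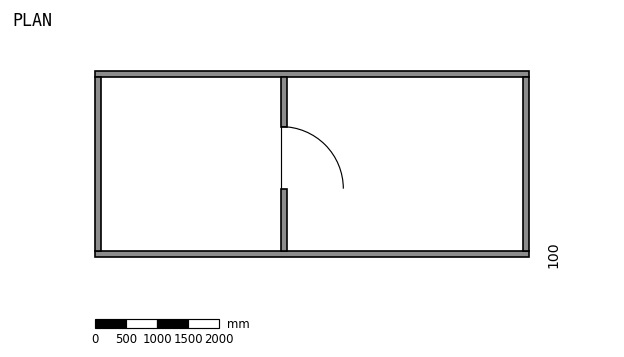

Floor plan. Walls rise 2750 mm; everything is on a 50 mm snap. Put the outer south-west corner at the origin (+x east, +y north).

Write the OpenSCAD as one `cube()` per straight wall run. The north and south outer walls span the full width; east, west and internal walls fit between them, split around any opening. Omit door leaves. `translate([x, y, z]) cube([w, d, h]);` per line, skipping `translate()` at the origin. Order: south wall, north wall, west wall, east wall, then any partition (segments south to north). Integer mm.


cube([7000, 100, 2750]);
translate([0, 2900, 0]) cube([7000, 100, 2750]);
translate([0, 100, 0]) cube([100, 2800, 2750]);
translate([6900, 100, 0]) cube([100, 2800, 2750]);
translate([3000, 100, 0]) cube([100, 1000, 2750]);
translate([3000, 2100, 0]) cube([100, 800, 2750]);


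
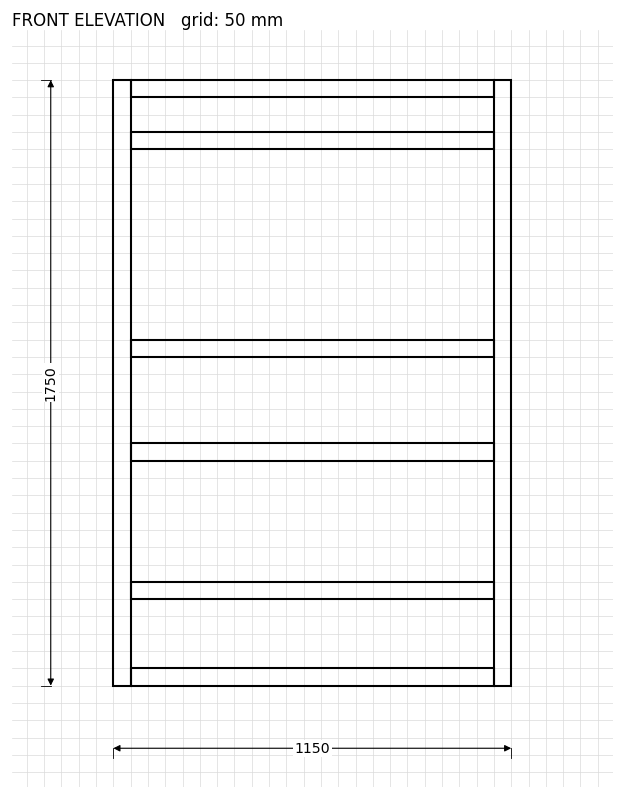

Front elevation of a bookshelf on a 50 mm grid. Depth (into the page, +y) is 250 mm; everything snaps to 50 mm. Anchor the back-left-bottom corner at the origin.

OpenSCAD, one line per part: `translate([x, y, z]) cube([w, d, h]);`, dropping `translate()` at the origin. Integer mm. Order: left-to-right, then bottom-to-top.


cube([50, 250, 1750]);
translate([50, 0, 0]) cube([1050, 250, 50]);
translate([50, 0, 250]) cube([1050, 250, 50]);
translate([50, 0, 650]) cube([1050, 250, 50]);
translate([50, 0, 950]) cube([1050, 250, 50]);
translate([50, 0, 1550]) cube([1050, 250, 50]);
translate([50, 0, 1700]) cube([1050, 250, 50]);
translate([1100, 0, 0]) cube([50, 250, 1750]);


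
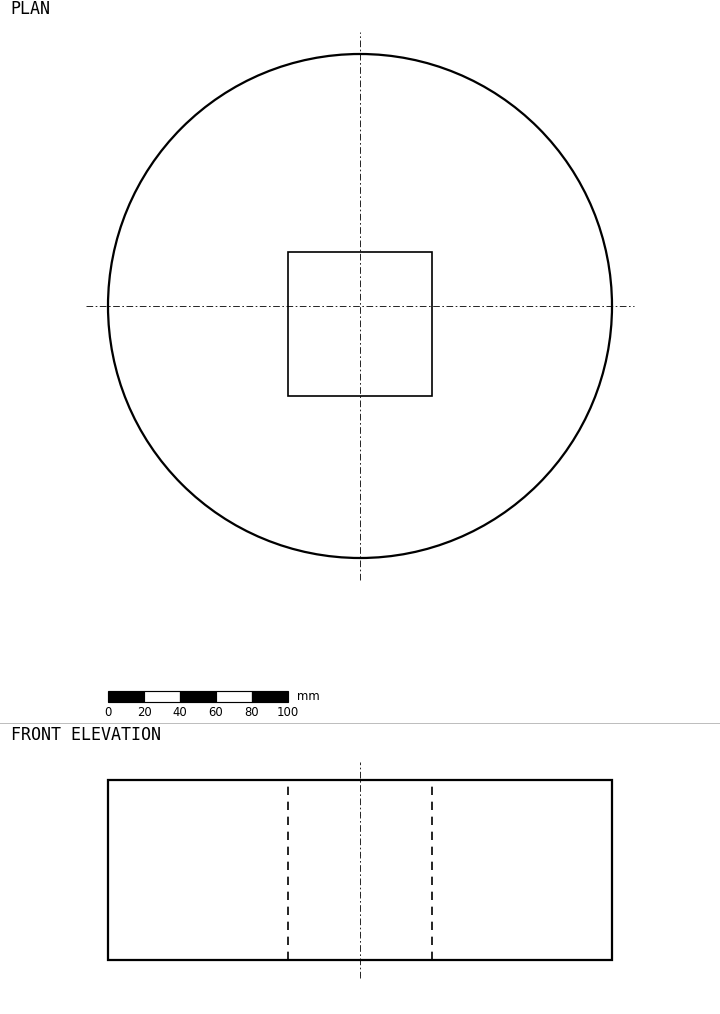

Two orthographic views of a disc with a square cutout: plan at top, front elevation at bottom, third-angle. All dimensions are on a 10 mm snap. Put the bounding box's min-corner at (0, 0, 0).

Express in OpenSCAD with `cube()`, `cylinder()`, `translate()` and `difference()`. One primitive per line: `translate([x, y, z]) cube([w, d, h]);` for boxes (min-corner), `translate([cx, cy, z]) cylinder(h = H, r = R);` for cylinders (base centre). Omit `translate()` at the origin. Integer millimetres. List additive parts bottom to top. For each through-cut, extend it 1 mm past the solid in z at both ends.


difference() {
  translate([140, 140, 0]) cylinder(h = 100, r = 140);
  translate([100, 90, -1]) cube([80, 80, 102]);
}
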